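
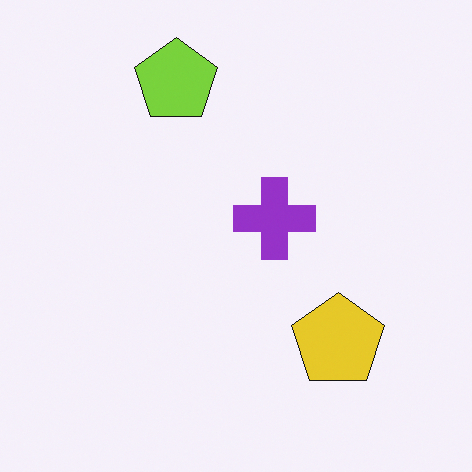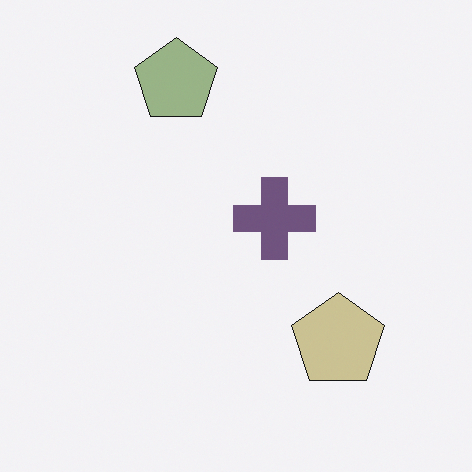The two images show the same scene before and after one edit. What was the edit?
The transformation is: made much more muted (saturation change).

All colors are more muted and greyish — a global saturation change.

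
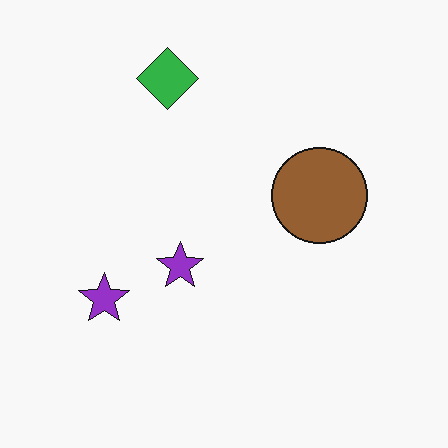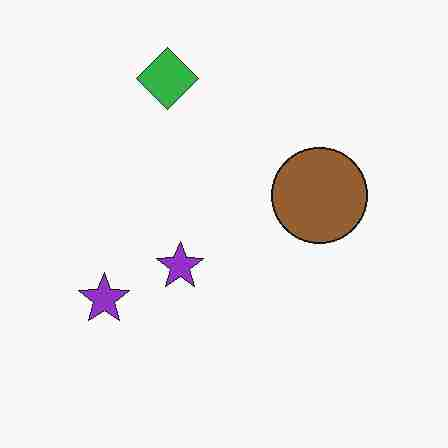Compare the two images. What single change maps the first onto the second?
Heavily JPEG-compressed with obvious blocking artifacts.

Blocky 8×8 compression artifacts appear around shape edges and the flat background shows ringing — characteristic JPEG degradation.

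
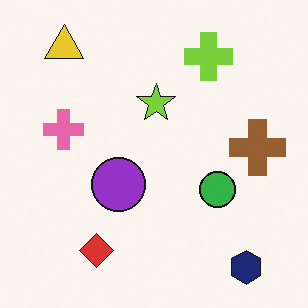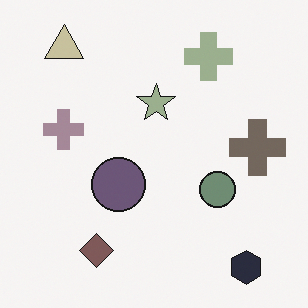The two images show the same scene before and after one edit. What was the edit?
The transformation is: made much more muted (saturation change).

All colors are more muted and greyish — a global saturation change.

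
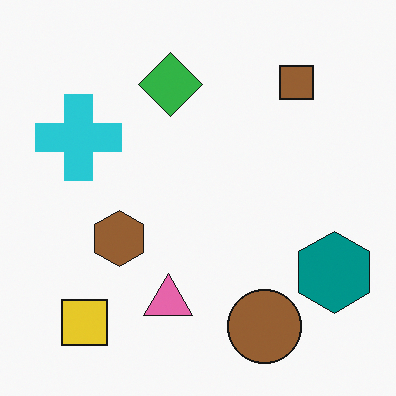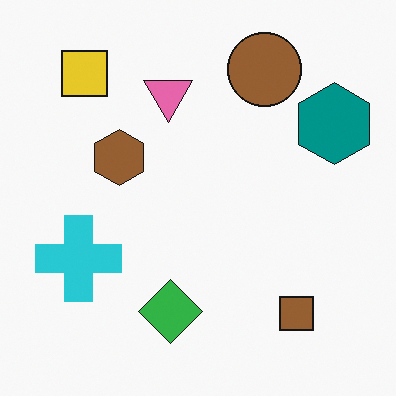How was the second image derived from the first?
The transformation is: flipped vertically (top ↔ bottom).

The brown circle is in the bottom of the first image and the top of the second — shapes on opposite sides of the horizontal midline have swapped in a mirror flip.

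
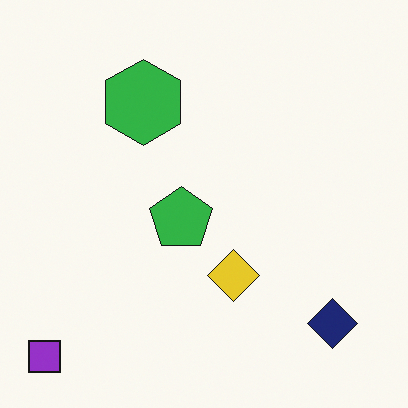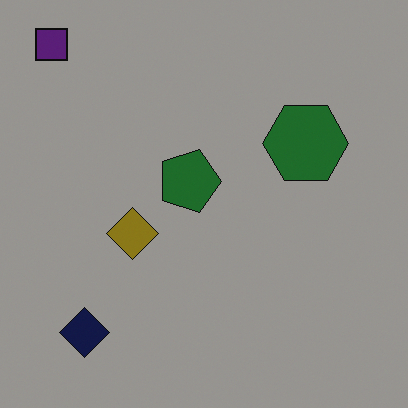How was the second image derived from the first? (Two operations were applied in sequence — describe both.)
The second image is the first substantially darkened, then rotated 90° clockwise.

Every pixel — background and shapes alike — is uniformly darkened. The purple square sits in the bottom-left of the first image and the top-left of the second — consistent with a whole-image 90° clockwise rotation.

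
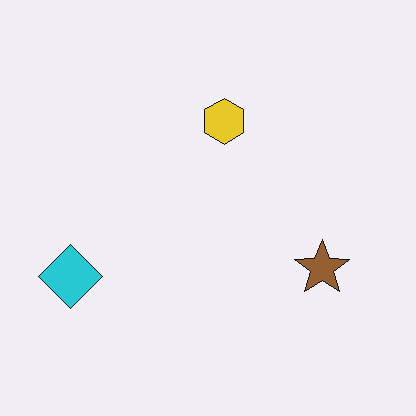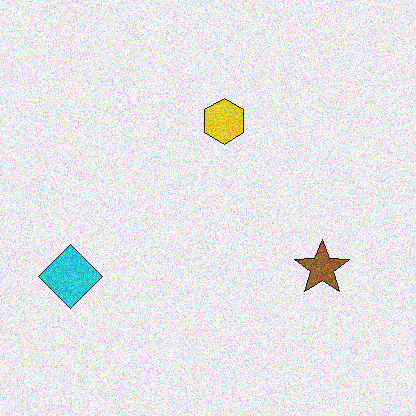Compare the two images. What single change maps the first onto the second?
Degraded with visible gaussian noise.

Random speckle covers the whole image, including the flat background.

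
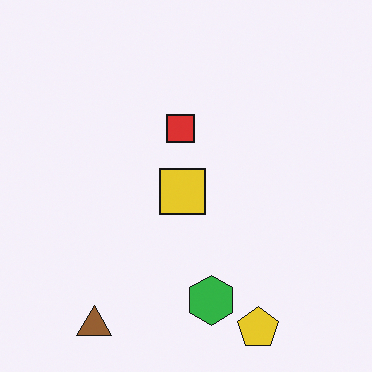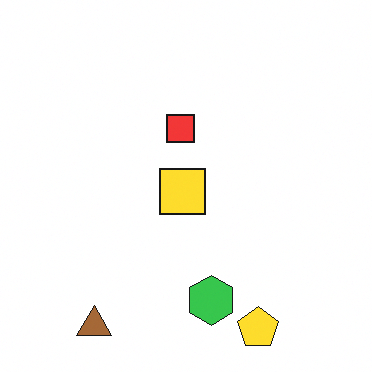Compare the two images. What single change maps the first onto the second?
The second image is the first brightened a little.

Every pixel — background and shapes alike — is uniformly brightened.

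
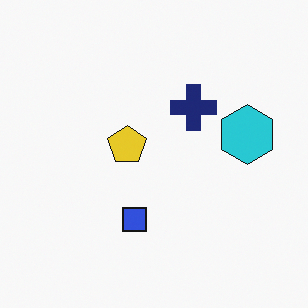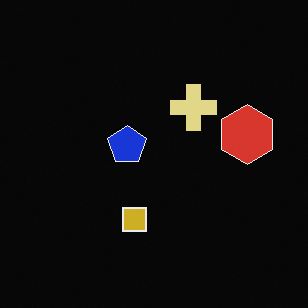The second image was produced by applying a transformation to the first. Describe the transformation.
This is the original image color-inverted (negative).

The light background has become dark and every shape's color is its complement — a photographic negative.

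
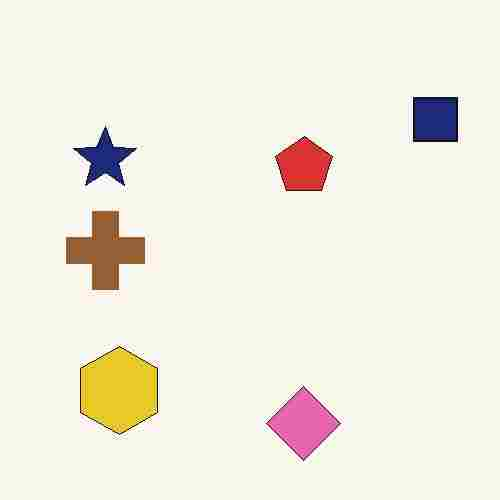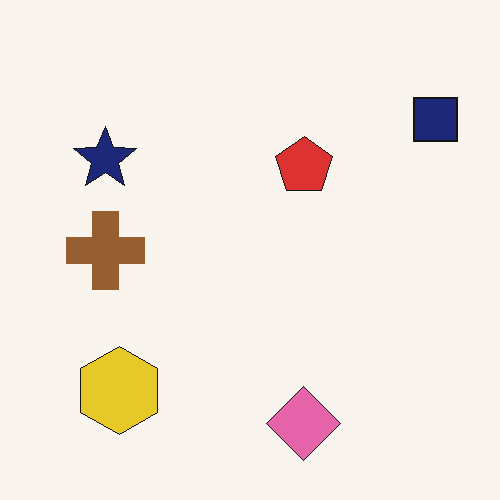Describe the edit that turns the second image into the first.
It was heavily JPEG-compressed with obvious blocking artifacts.

Blocky 8×8 compression artifacts appear around shape edges and the flat background shows ringing — characteristic JPEG degradation.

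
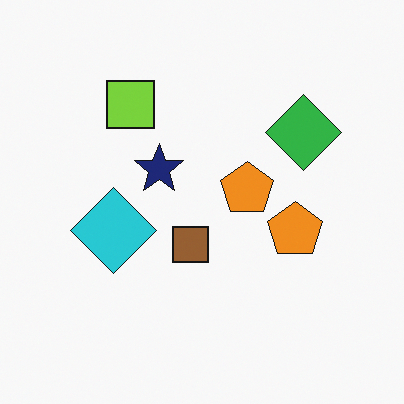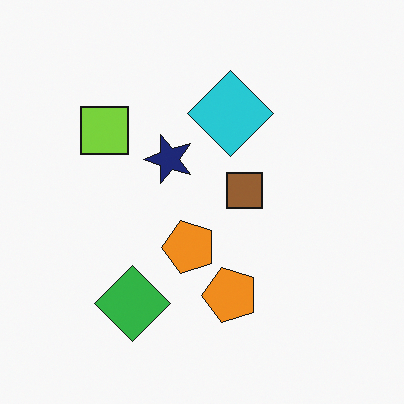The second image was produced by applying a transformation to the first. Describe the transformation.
The second image is the first transposed (reflected across the top-left ↔ bottom-right diagonal).

Shapes have swapped their row and column positions — what was in the top-right is now in the bottom-left — a diagonal reflection.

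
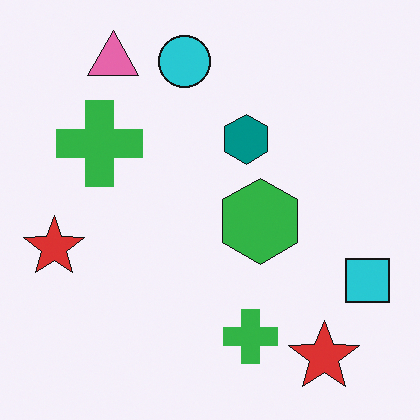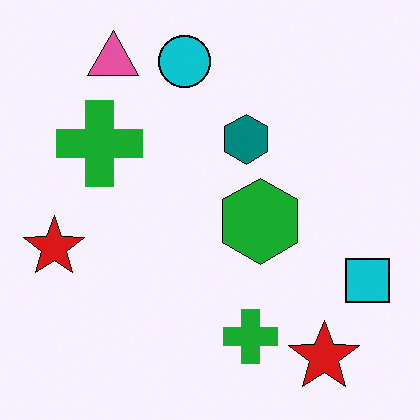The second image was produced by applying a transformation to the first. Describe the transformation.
The second image is the first given slightly increased contrast.

Tones are pushed away from mid-grey across the whole image — a global contrast change.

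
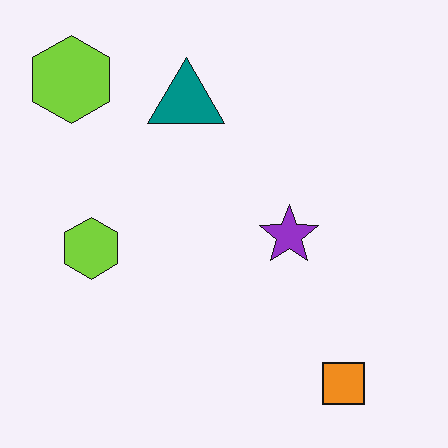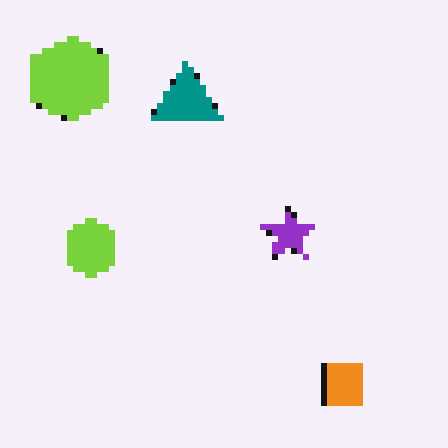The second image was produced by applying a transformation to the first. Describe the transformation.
The second image is the first moderately pixelated.

Shapes are reduced to large square blocks; fine edges and outlines are lost — a downscale-then-upscale (mosaic) effect.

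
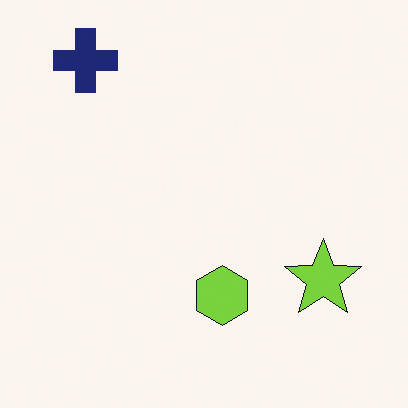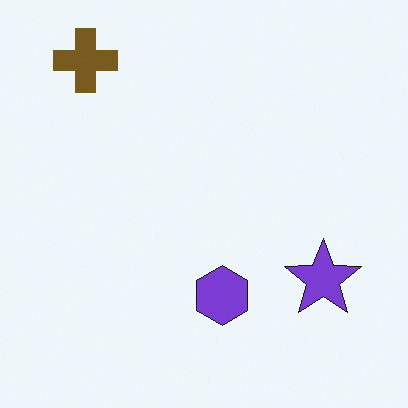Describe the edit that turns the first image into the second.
It was hue-shifted through roughly half the color wheel.

Every shape's color has rotated by the same amount around the hue wheel — a uniform hue shift.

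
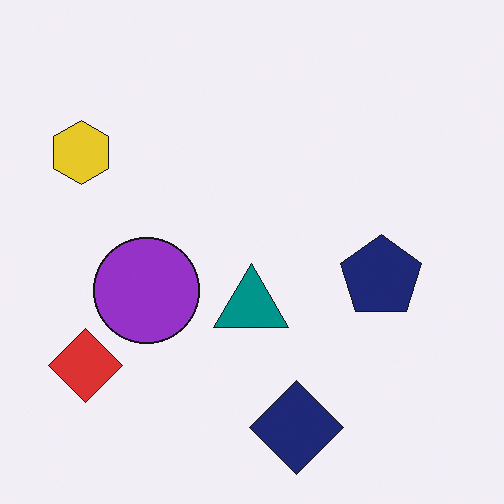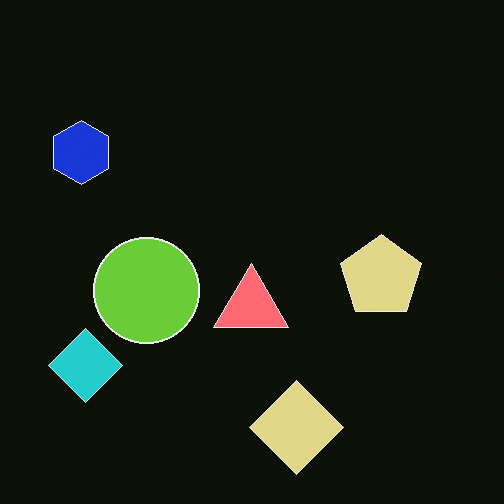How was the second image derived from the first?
This is the original image color-inverted (negative).

The light background has become dark and every shape's color is its complement — a photographic negative.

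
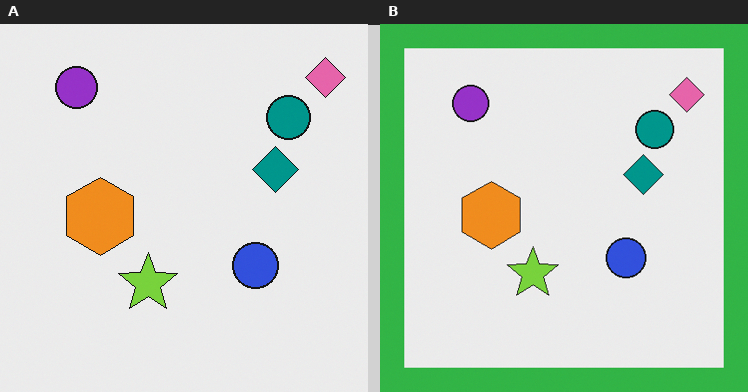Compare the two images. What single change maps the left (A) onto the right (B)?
It was framed with a green border.

A solid green frame runs around the edge of the right (B) image, with the content slightly shrunk inside it.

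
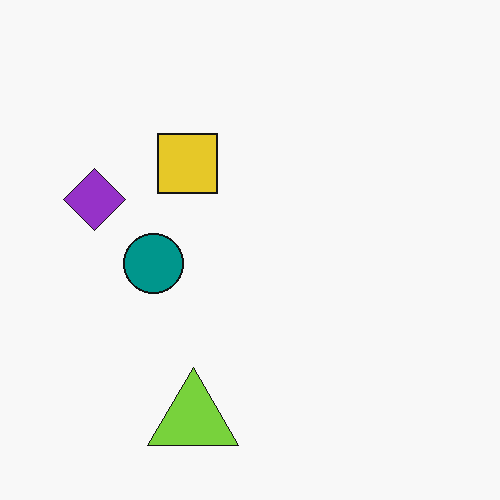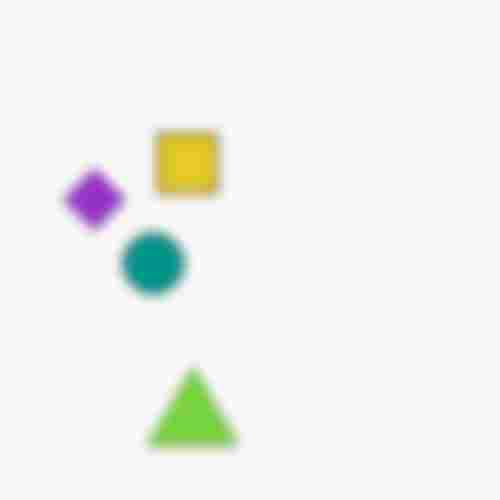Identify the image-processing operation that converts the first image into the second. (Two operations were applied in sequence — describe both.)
The transformation is: heavily blurred, then degraded with heavy JPEG compression.

Shape edges and outlines are uniformly softened across the whole image. Blocky 8×8 compression artifacts appear around shape edges and the flat background shows ringing — characteristic JPEG degradation.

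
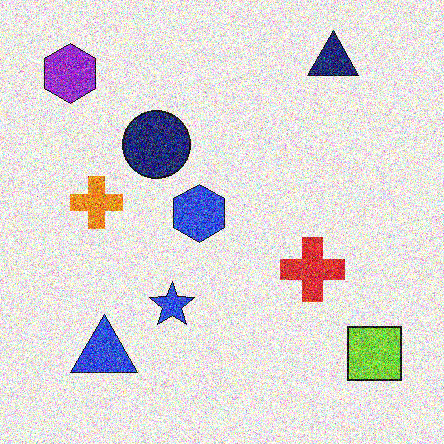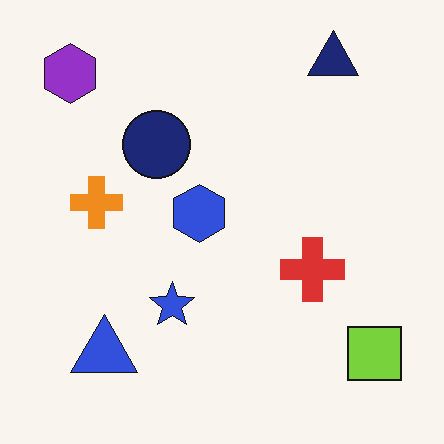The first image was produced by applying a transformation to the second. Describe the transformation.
The first image is the second degraded with a thick layer of grain.

Random speckle covers the whole image, including the flat background.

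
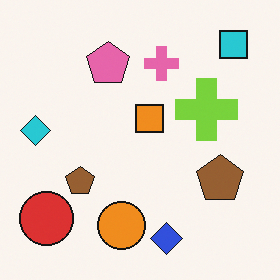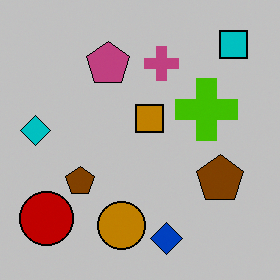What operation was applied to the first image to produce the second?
It was aggressively posterized.

Each flat color has snapped to a coarser quantized level — most visibly, the near-white background has dropped to a flat grey.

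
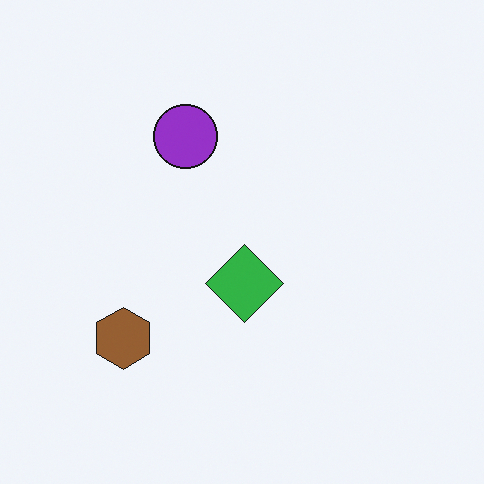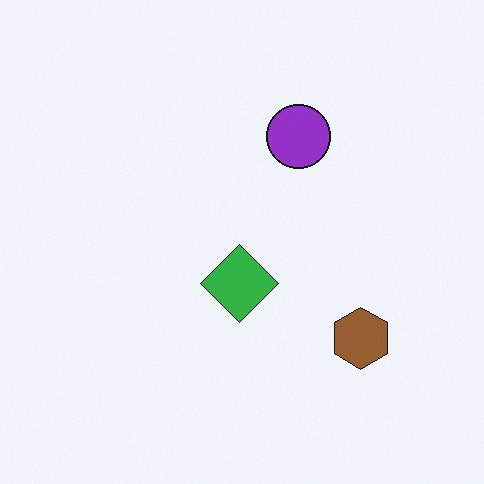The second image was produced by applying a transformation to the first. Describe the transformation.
The second image is the first flipped horizontally (left ↔ right).

The brown hexagon is in the bottom-left of the first image and the bottom-right of the second — shapes on opposite sides of the vertical midline have swapped in a mirror flip.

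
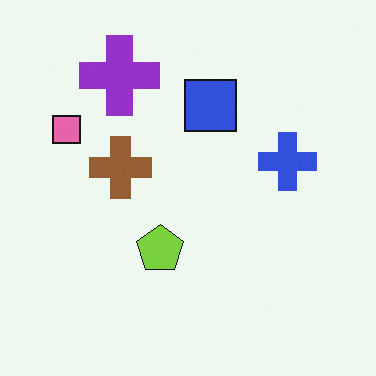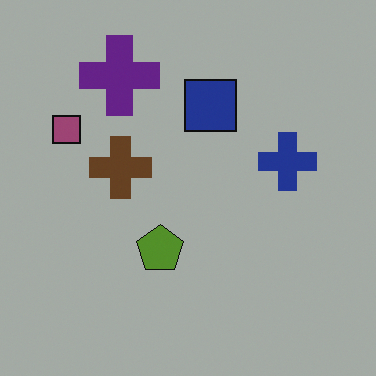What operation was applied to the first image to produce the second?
This is the original image darkened a lot.

Every pixel — background and shapes alike — is uniformly darkened.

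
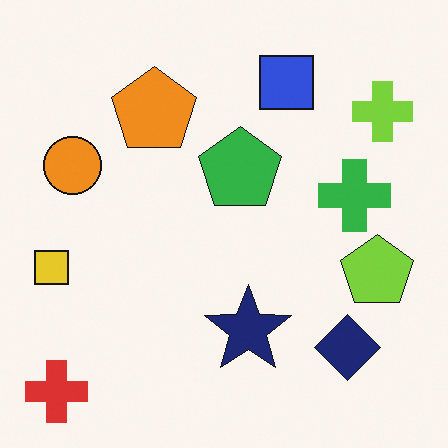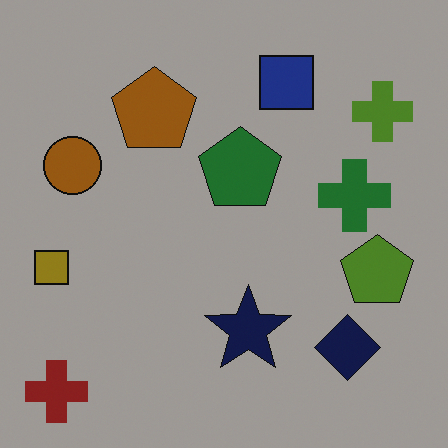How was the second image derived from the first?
This is the original image substantially darkened.

Every pixel — background and shapes alike — is uniformly darkened.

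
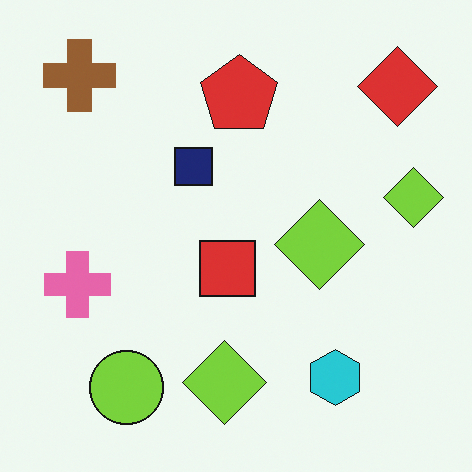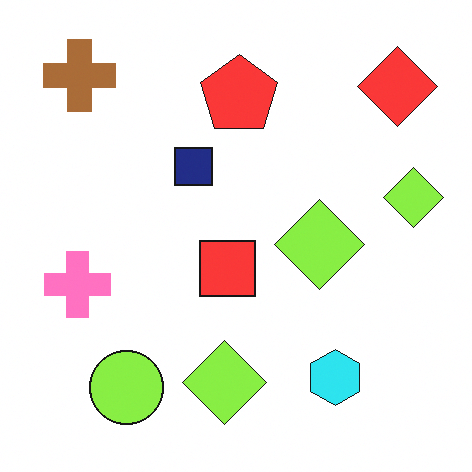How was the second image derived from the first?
The transformation is: slightly brightened.

Every pixel — background and shapes alike — is uniformly brightened.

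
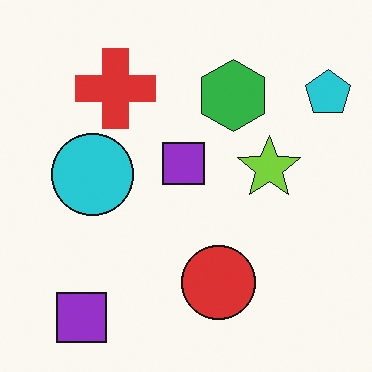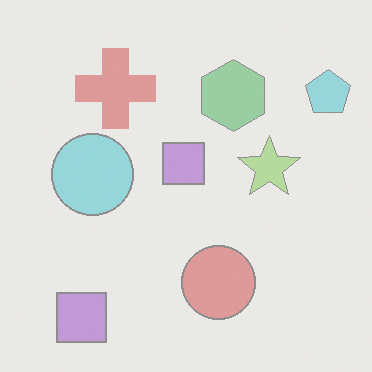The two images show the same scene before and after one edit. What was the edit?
This is the original image washed out (contrast reduced).

Tones are pushed toward mid-grey across the whole image — a global contrast change.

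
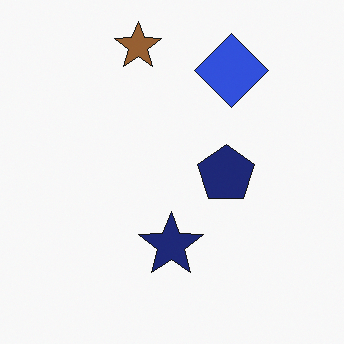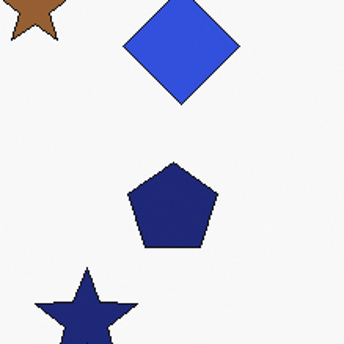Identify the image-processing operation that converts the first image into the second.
The image was cropped to a modestly smaller region and rescaled.

The visible shapes are larger and the field of view is narrower; shapes near the original edges may be partly or wholly outside the frame — a crop-and-rescale.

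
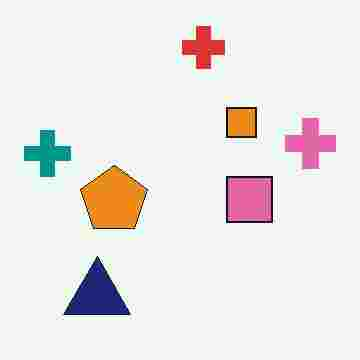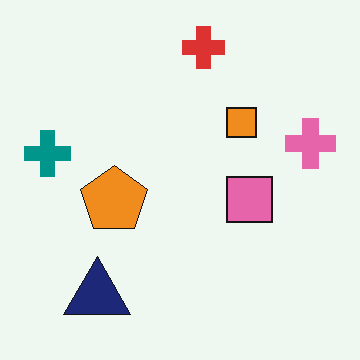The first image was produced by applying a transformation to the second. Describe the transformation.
The image was heavily JPEG-compressed with obvious blocking artifacts.

Blocky 8×8 compression artifacts appear around shape edges and the flat background shows ringing — characteristic JPEG degradation.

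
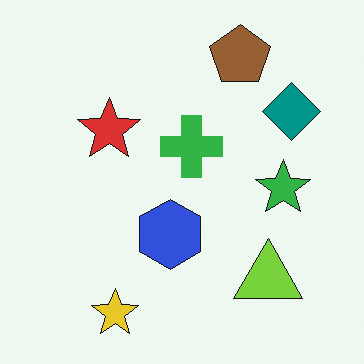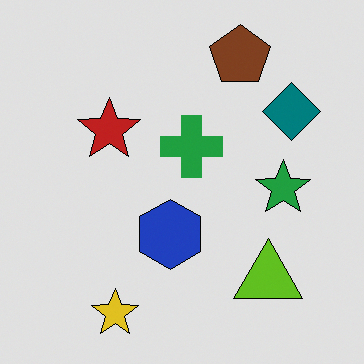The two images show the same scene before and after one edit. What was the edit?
The second image is the first moderately posterized.

Each flat color has snapped to a coarser quantized level — most visibly, the near-white background has dropped to a flat grey.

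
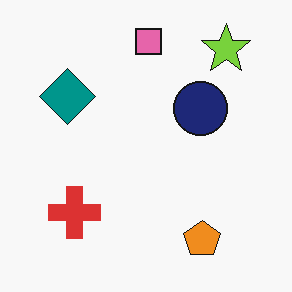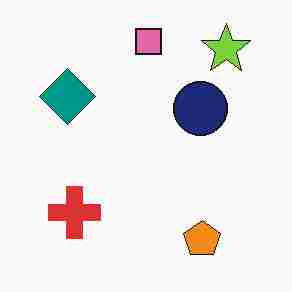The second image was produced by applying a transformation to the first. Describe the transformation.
The image was degraded with heavy JPEG compression.

Blocky 8×8 compression artifacts appear around shape edges and the flat background shows ringing — characteristic JPEG degradation.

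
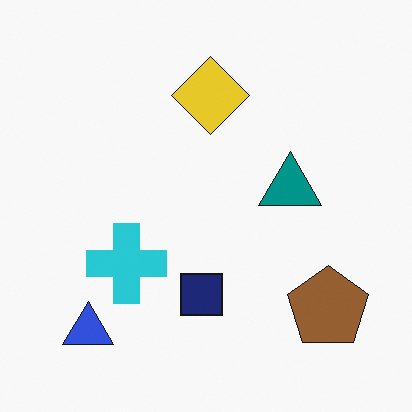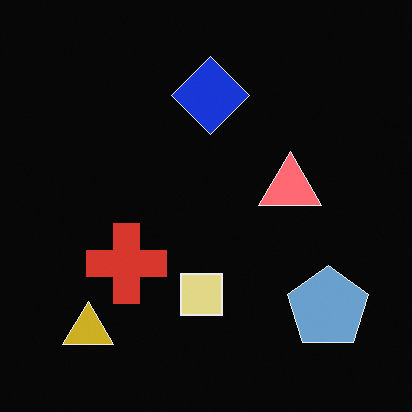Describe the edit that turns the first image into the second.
This is the original image color-inverted (negative).

The light background has become dark and every shape's color is its complement — a photographic negative.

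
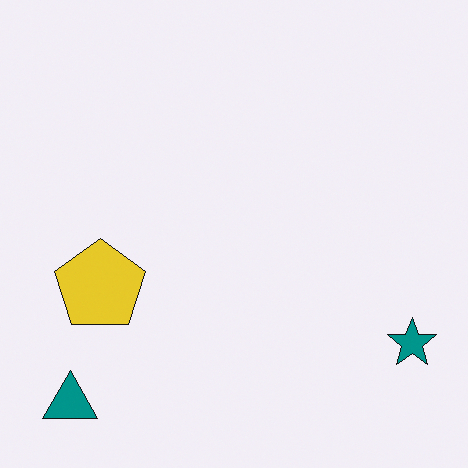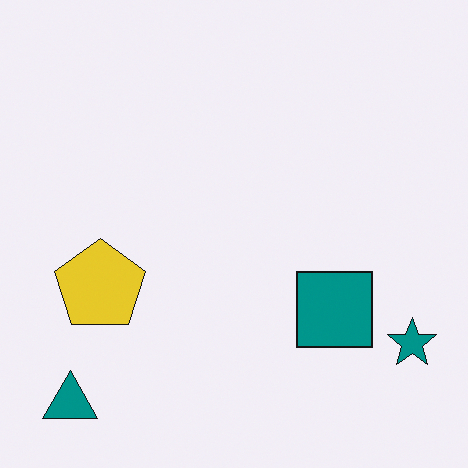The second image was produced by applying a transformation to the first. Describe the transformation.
The second image is the first overlaid with an additional teal square.

A teal square appears in the second image that is absent from the first.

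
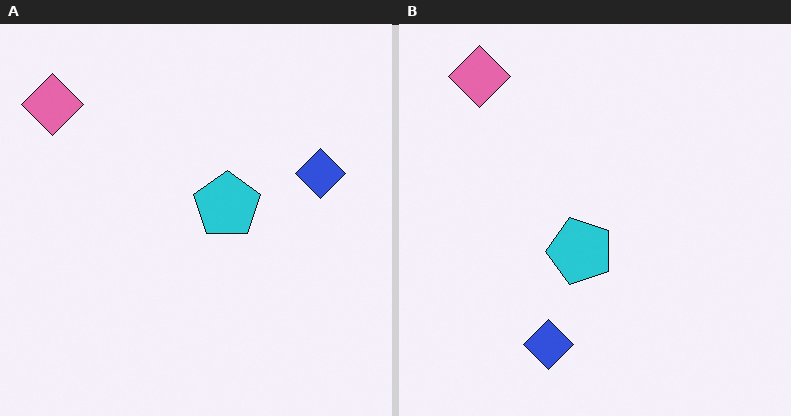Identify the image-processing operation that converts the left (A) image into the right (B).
Transposed (reflected across the top-left ↔ bottom-right diagonal).

Shapes have swapped their row and column positions — what was in the top-right is now in the bottom-left — a diagonal reflection.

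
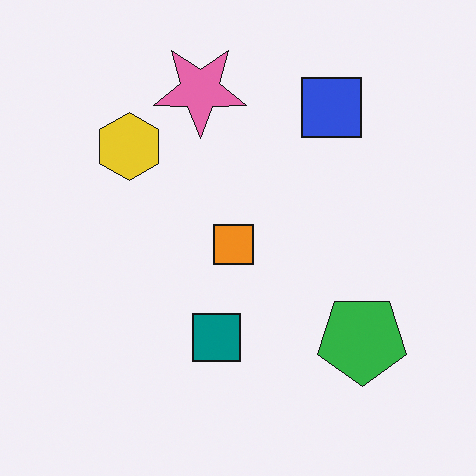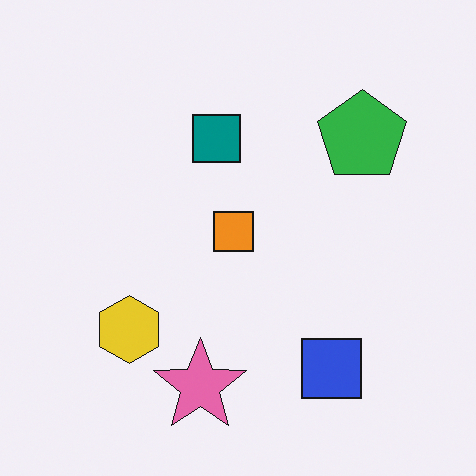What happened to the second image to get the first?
The first image is the second flipped vertically (top ↔ bottom).

The pink star is in the bottom of the second image and the top of the first — shapes on opposite sides of the horizontal midline have swapped in a mirror flip.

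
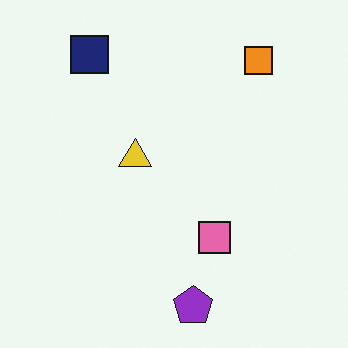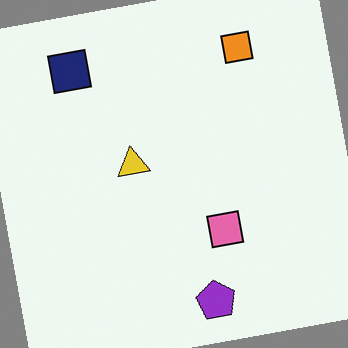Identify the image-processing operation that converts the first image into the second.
The image was rotated counter-clockwise by a small amount.

Every shape is tilted by the same angle and the image corners show triangular fill wedges — a whole-image rotation by a non-right angle.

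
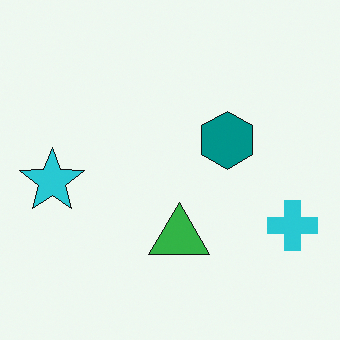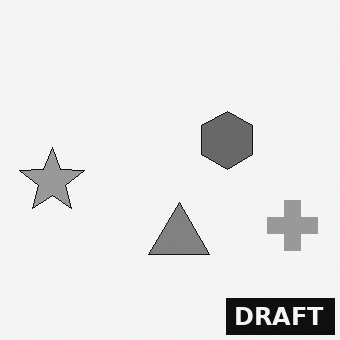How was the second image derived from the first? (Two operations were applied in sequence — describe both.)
The transformation is: converted to grayscale, then watermarked with the text "DRAFT" in the lower-right corner.

All color is removed — every shape is now a shade of grey. A dark label reading "DRAFT" appears in the lower-right corner.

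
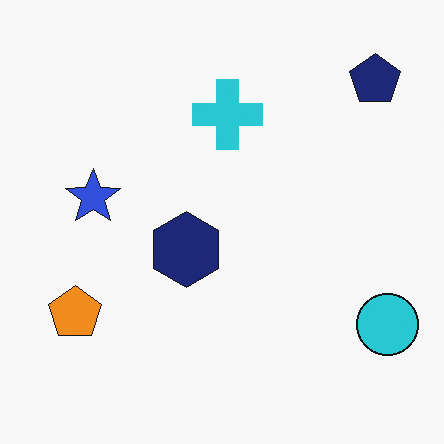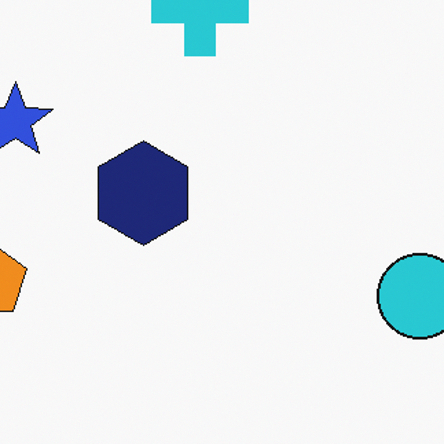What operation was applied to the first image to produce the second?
Cropped to a modestly smaller region and rescaled.

The visible shapes are larger and the field of view is narrower; shapes near the original edges may be partly or wholly outside the frame — a crop-and-rescale.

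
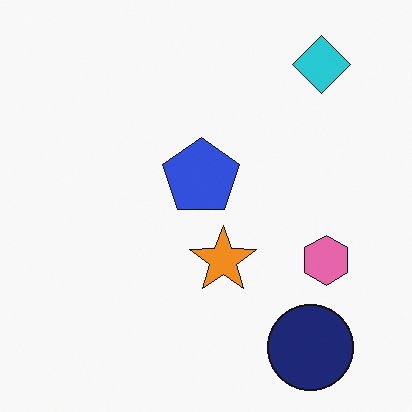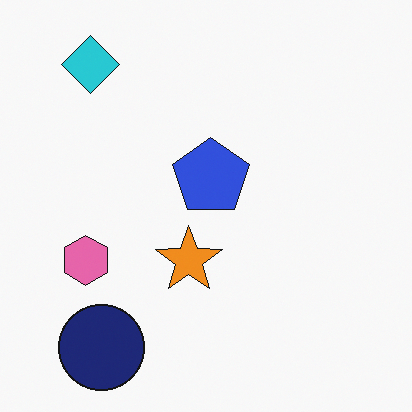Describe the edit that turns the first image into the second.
The image was flipped horizontally (left ↔ right).

The pink hexagon is in the right of the first image and the left of the second — shapes on opposite sides of the vertical midline have swapped in a mirror flip.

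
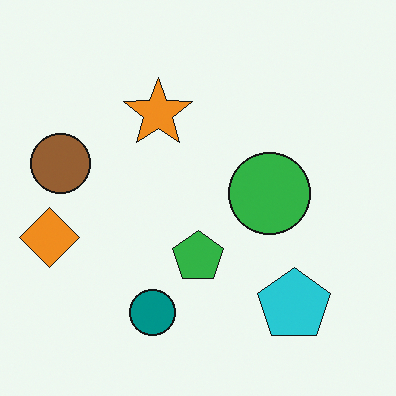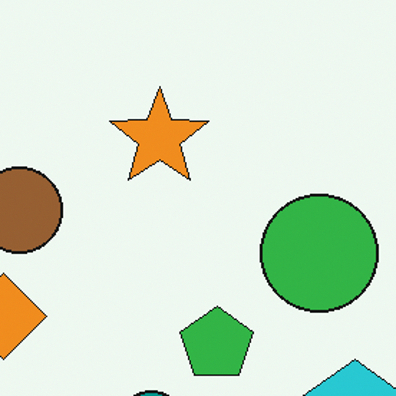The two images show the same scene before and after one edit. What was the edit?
This is the original image cropped slightly and scaled back up.

The visible shapes are larger and the field of view is narrower; shapes near the original edges may be partly or wholly outside the frame — a crop-and-rescale.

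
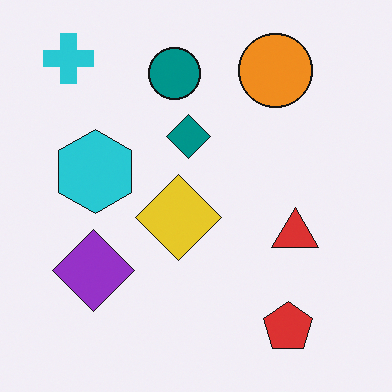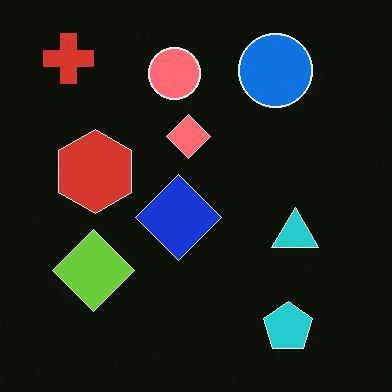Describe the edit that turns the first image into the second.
This is the original image color-inverted (negative).

The light background has become dark and every shape's color is its complement — a photographic negative.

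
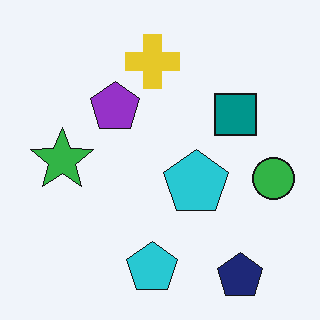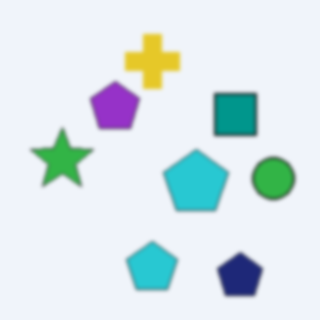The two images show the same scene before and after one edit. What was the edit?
The image was slightly softened.

Shape edges and outlines are uniformly softened across the whole image.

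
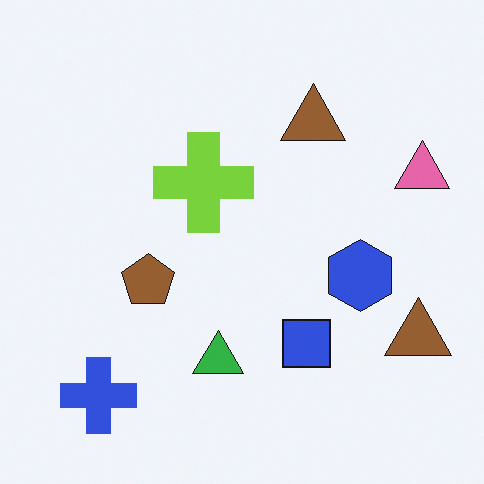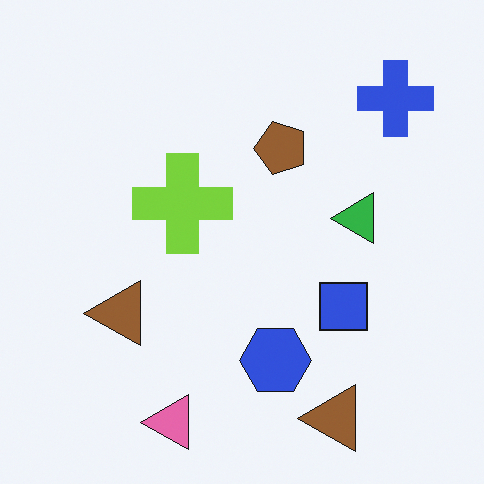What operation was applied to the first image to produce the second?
The image was transposed (reflected across the top-left ↔ bottom-right diagonal).

Shapes have swapped their row and column positions — what was in the top-right is now in the bottom-left — a diagonal reflection.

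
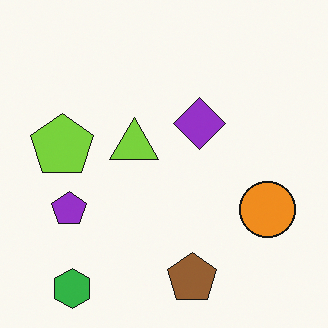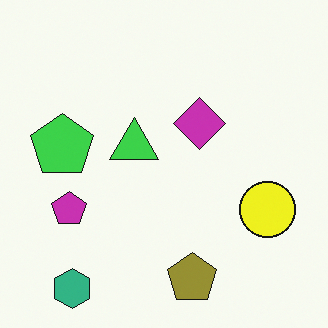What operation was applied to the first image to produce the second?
The image was hue-shifted slightly.

Every shape's color has rotated by the same amount around the hue wheel — a uniform hue shift.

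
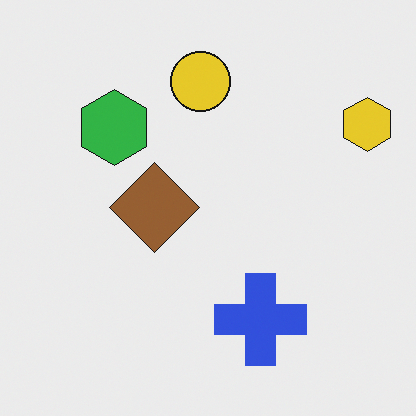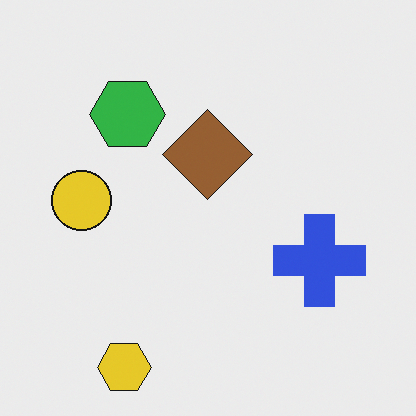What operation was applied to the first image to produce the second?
Transposed (reflected across the top-left ↔ bottom-right diagonal).

Shapes have swapped their row and column positions — what was in the top-right is now in the bottom-left — a diagonal reflection.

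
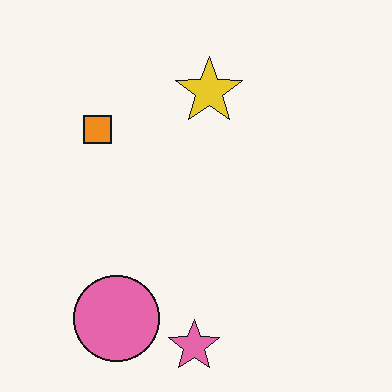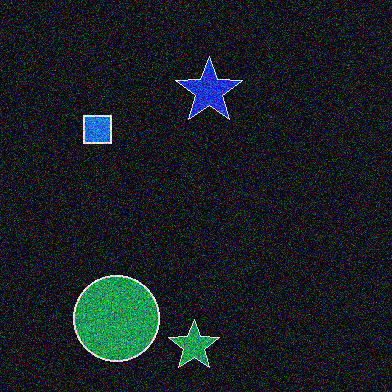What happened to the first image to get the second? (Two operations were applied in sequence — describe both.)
This is the original image degraded with a thick layer of grain, then color-inverted (negative).

Random speckle covers the whole image, including the flat background. The light background has become dark and every shape's color is its complement — a photographic negative.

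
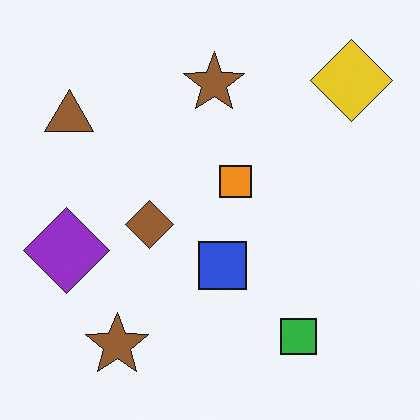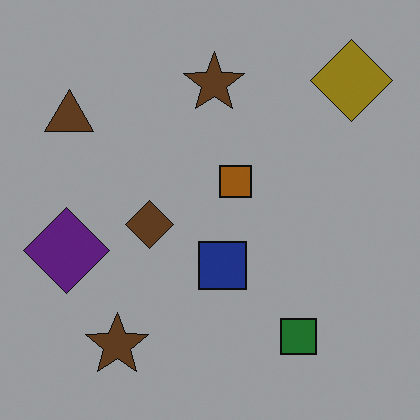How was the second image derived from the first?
The transformation is: substantially darkened.

Every pixel — background and shapes alike — is uniformly darkened.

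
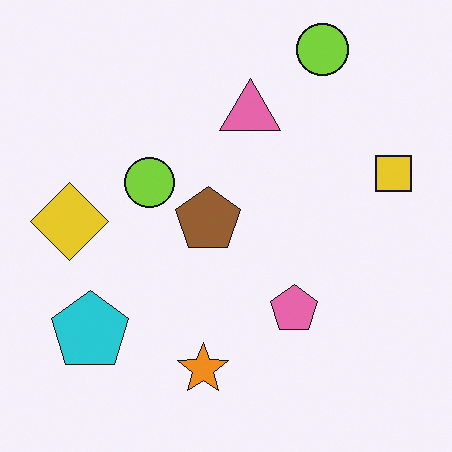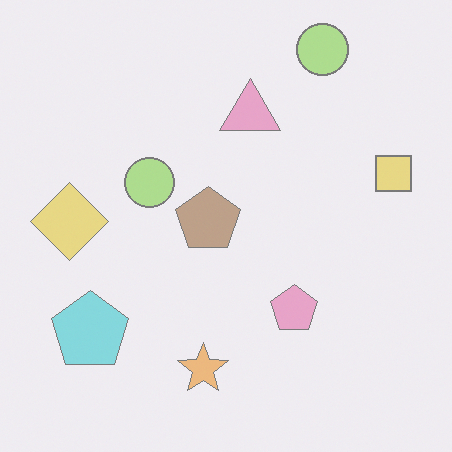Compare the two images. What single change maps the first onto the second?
It was washed out (contrast reduced).

Tones are pushed toward mid-grey across the whole image — a global contrast change.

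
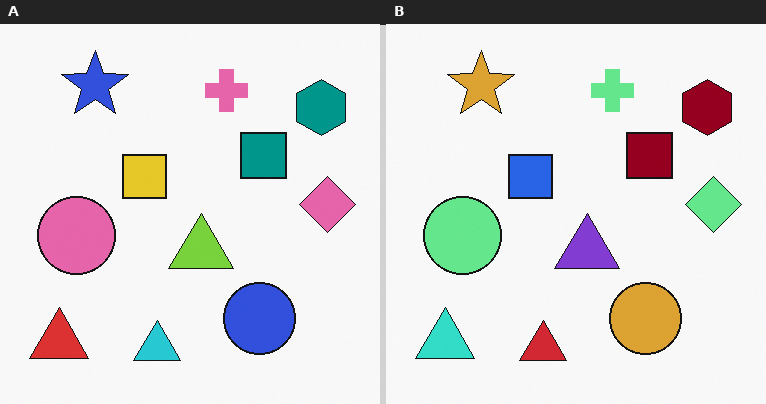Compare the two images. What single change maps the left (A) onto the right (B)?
This is the original image hue-shifted through roughly half the color wheel.

Every shape's color has rotated by the same amount around the hue wheel — a uniform hue shift.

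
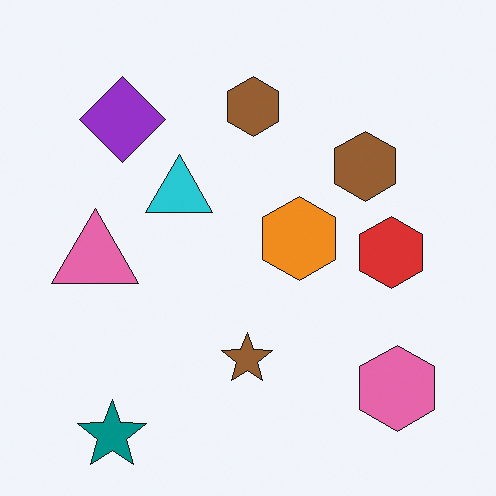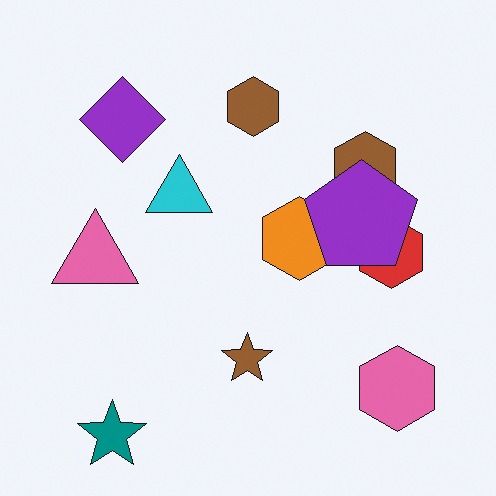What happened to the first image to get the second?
This is the original image overlaid with an additional purple pentagon.

A purple pentagon appears in the second image that is absent from the first.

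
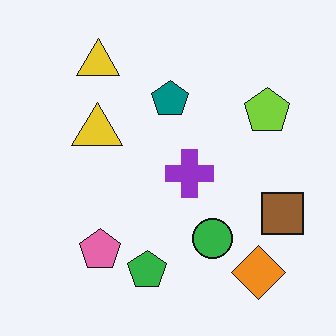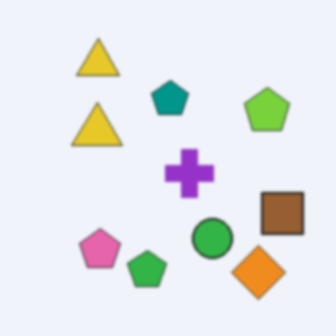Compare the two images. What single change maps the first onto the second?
This is the original image given a subtle gaussian blur.

Shape edges and outlines are uniformly softened across the whole image.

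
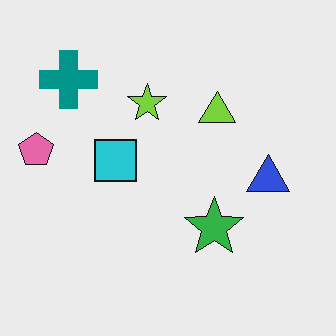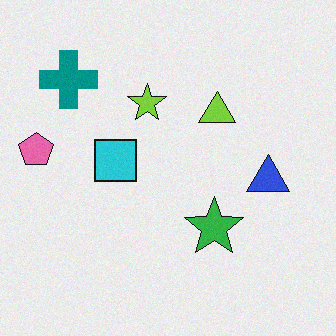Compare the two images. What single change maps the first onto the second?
The image was degraded with subtle gaussian noise.

Random speckle covers the whole image, including the flat background.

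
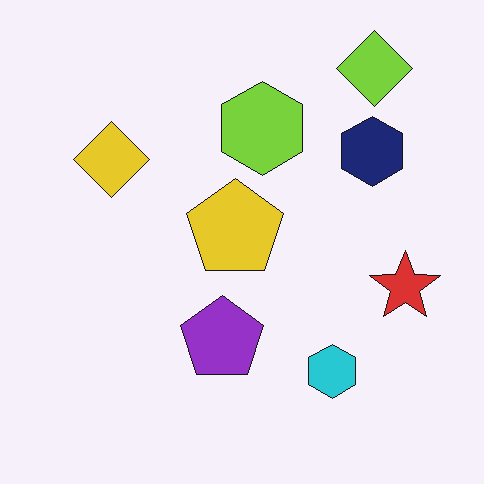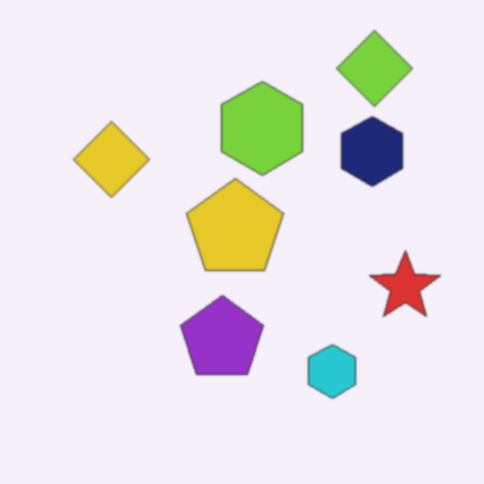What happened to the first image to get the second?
Slightly softened.

Shape edges and outlines are uniformly softened across the whole image.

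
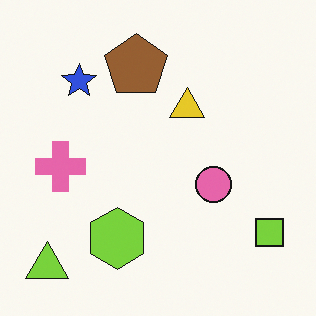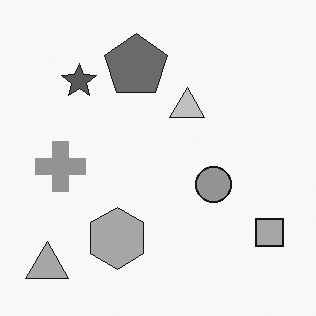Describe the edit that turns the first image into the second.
Converted to grayscale.

All color is removed — every shape is now a shade of grey.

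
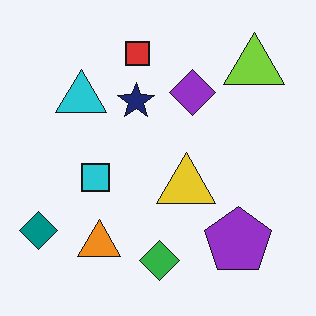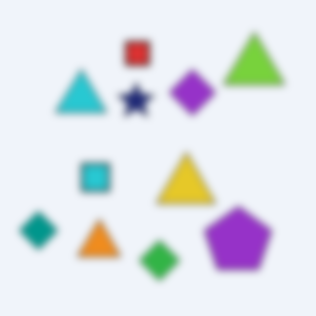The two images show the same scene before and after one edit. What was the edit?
The transformation is: moderately blurred.

Shape edges and outlines are uniformly softened across the whole image.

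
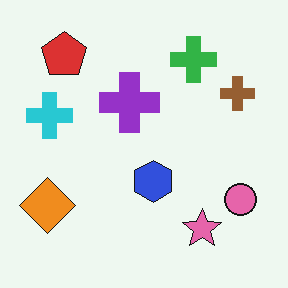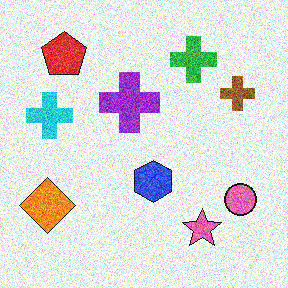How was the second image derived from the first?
The image was degraded with strong gaussian noise.

Random speckle covers the whole image, including the flat background.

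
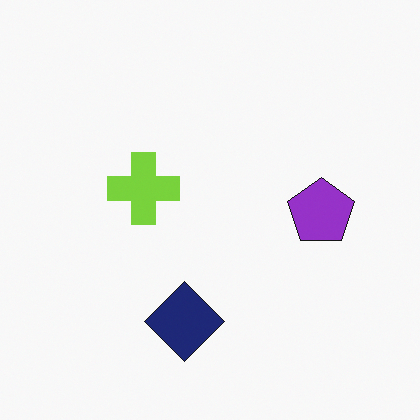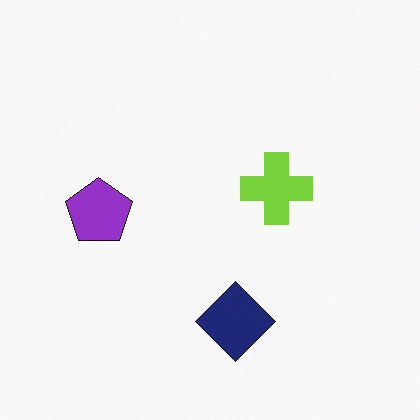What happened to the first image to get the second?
The transformation is: flipped horizontally (left ↔ right).

The purple pentagon is in the right of the first image and the left of the second — shapes on opposite sides of the vertical midline have swapped in a mirror flip.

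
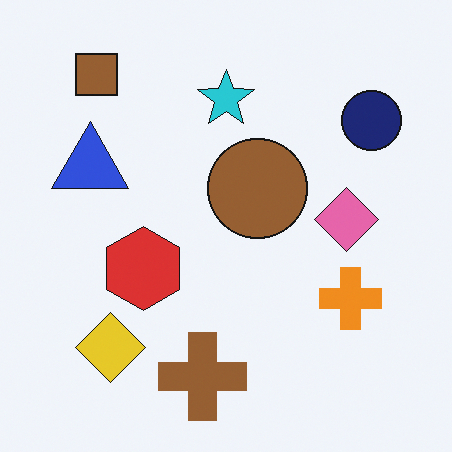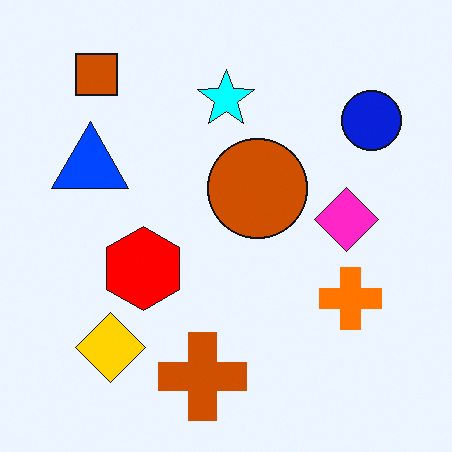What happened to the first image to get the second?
The transformation is: made much more vivid (saturation change).

All colors are more vivid — a global saturation change.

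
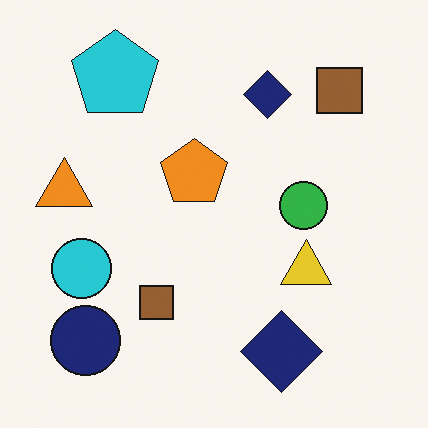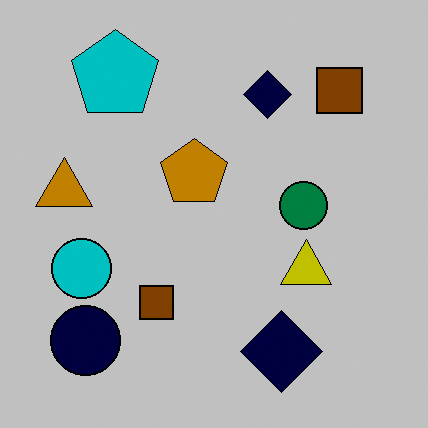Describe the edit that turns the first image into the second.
The second image is the first heavily posterized to just a handful of flat colors.

Each flat color has snapped to a coarser quantized level — most visibly, the near-white background has dropped to a flat grey.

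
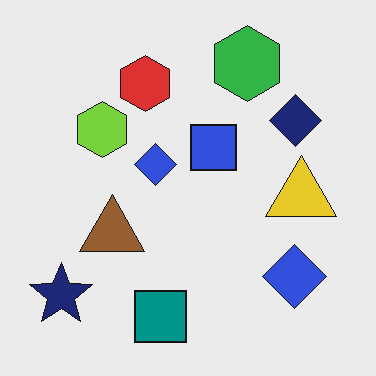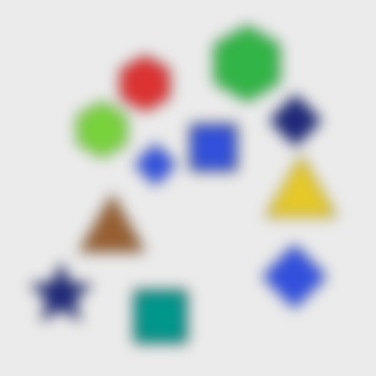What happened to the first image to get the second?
It was heavily blurred.

Shape edges and outlines are uniformly softened across the whole image.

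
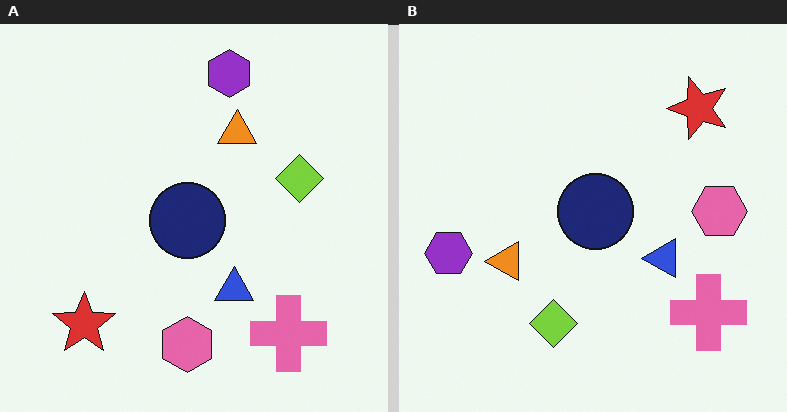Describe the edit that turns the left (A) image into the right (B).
The transformation is: transposed (reflected across the top-left ↔ bottom-right diagonal).

Shapes have swapped their row and column positions — what was in the top-right is now in the bottom-left — a diagonal reflection.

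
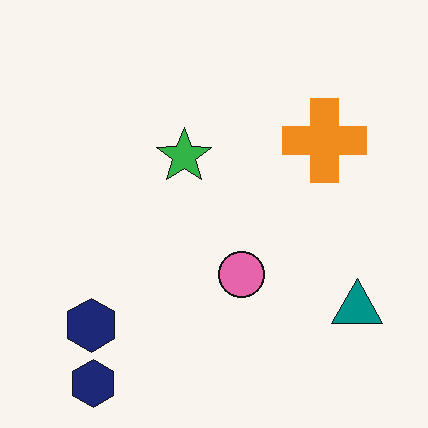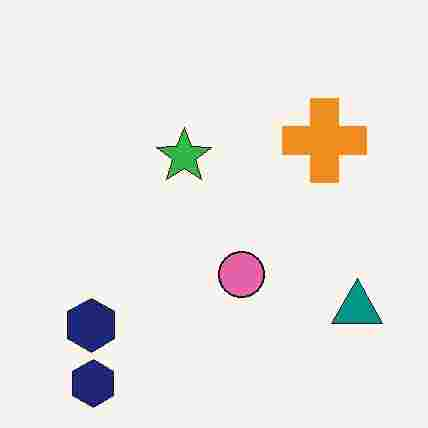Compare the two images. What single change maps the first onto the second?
The second image is the first degraded with heavy JPEG compression.

Blocky 8×8 compression artifacts appear around shape edges and the flat background shows ringing — characteristic JPEG degradation.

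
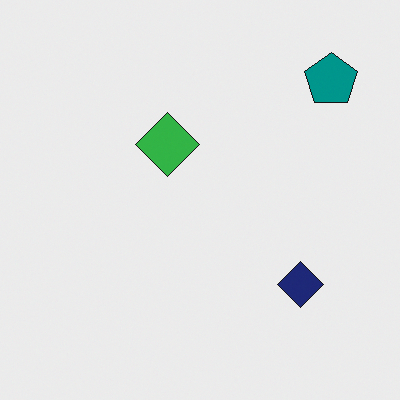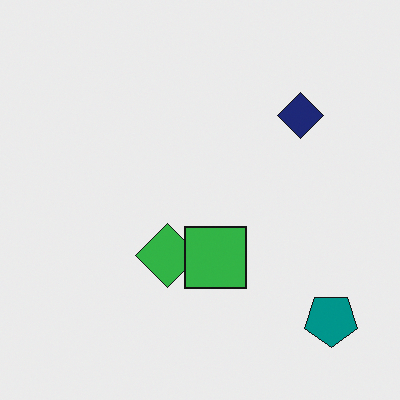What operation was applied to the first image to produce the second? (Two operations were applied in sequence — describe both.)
This is the original image flipped vertically (top ↔ bottom), then overlaid with an additional green square.

The teal pentagon is in the top-right of the first image and the bottom-right of the second — shapes on opposite sides of the horizontal midline have swapped in a mirror flip. A green square appears in the second image that is absent from the first.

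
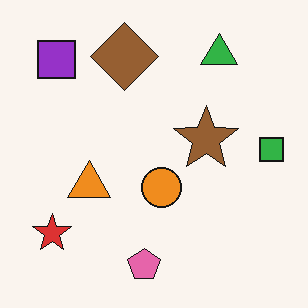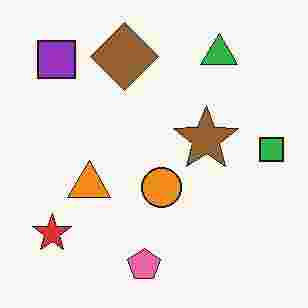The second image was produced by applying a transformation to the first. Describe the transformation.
The second image is the first degraded with heavy JPEG compression.

Blocky 8×8 compression artifacts appear around shape edges and the flat background shows ringing — characteristic JPEG degradation.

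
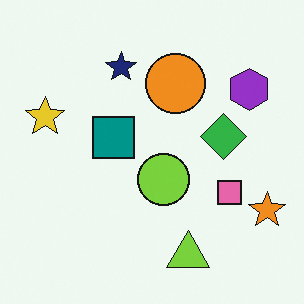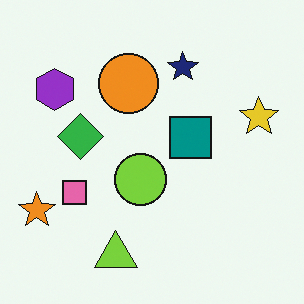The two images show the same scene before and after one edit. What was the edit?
Flipped horizontally (left ↔ right).

The orange star is in the bottom-right of the first image and the bottom-left of the second — shapes on opposite sides of the vertical midline have swapped in a mirror flip.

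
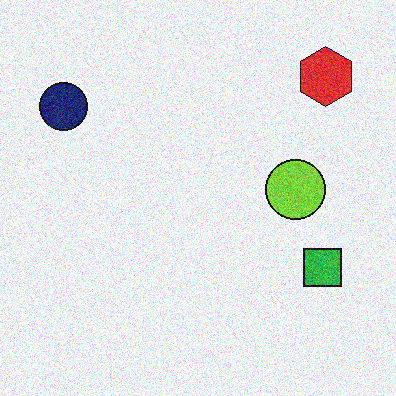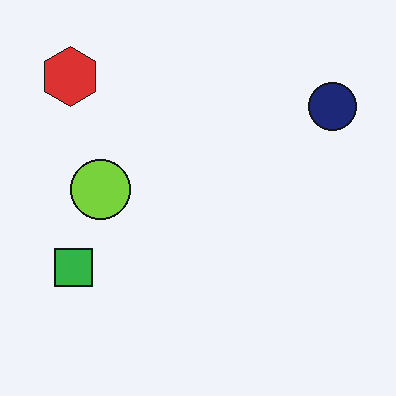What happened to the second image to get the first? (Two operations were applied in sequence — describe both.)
This is the original image flipped horizontally (left ↔ right), then degraded with moderate additive noise.

The navy circle is in the top-right of the second image and the top-left of the first — shapes on opposite sides of the vertical midline have swapped in a mirror flip. Random speckle covers the whole image, including the flat background.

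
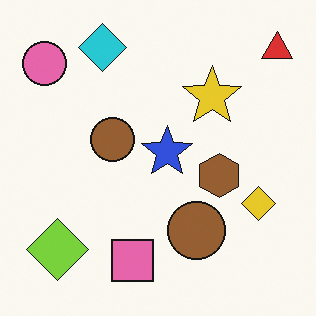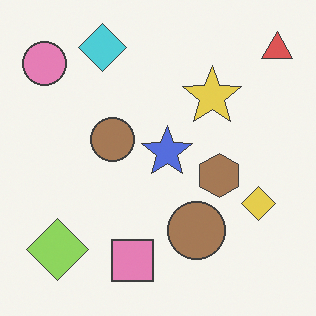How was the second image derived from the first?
This is the original image given slightly reduced contrast.

Tones are pushed toward mid-grey across the whole image — a global contrast change.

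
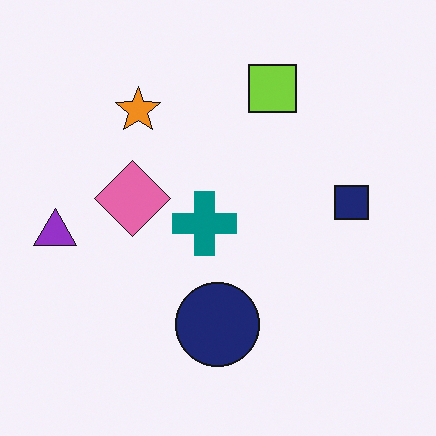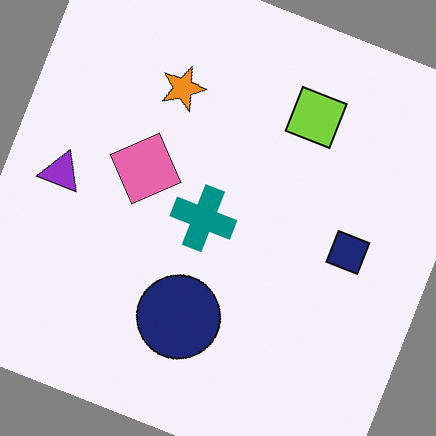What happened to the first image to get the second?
The image was rotated clockwise by a moderate amount.

Every shape is tilted by the same angle and the image corners show triangular fill wedges — a whole-image rotation by a non-right angle.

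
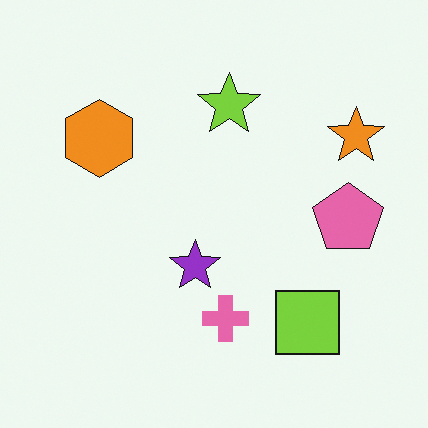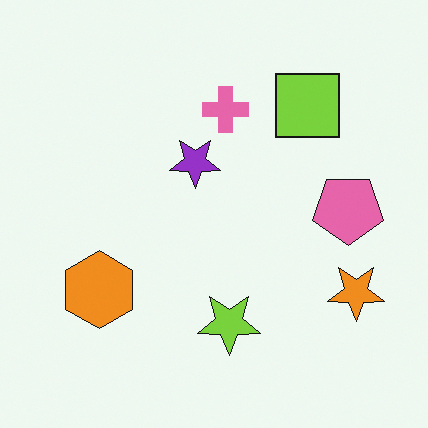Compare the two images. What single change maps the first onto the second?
The second image is the first flipped vertically (top ↔ bottom).

The lime star is in the top of the first image and the bottom of the second — shapes on opposite sides of the horizontal midline have swapped in a mirror flip.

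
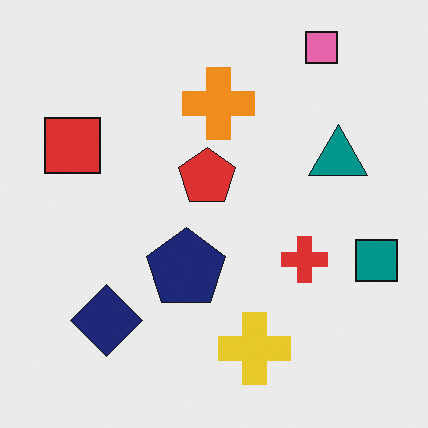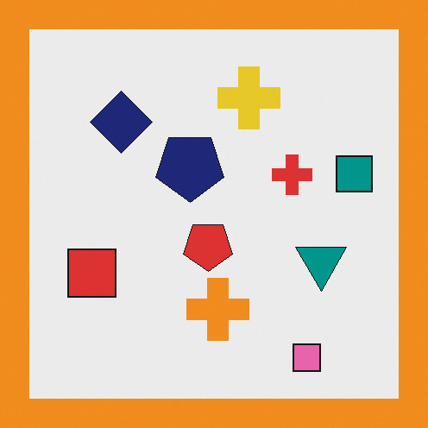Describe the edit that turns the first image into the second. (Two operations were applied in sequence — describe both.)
The second image is the first flipped vertically (top ↔ bottom), then framed with a orange border.

The pink square is in the top-right of the first image and the bottom-right of the second — shapes on opposite sides of the horizontal midline have swapped in a mirror flip. A solid orange frame runs around the edge of the second image, with the content slightly shrunk inside it.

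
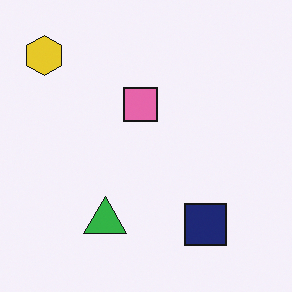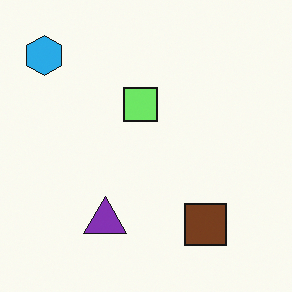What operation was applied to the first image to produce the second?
The second image is the first hue-shifted through roughly a third of the color wheel.

Every shape's color has rotated by the same amount around the hue wheel — a uniform hue shift.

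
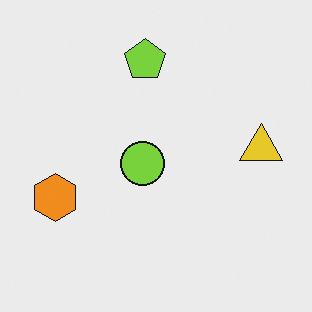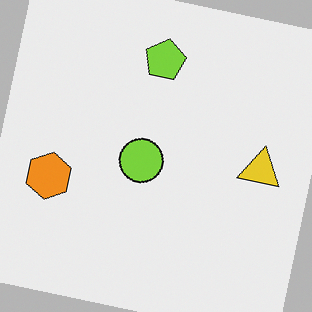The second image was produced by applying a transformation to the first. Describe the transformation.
This is the original image rotated clockwise by a slight angle.

Every shape is tilted by the same angle and the image corners show triangular fill wedges — a whole-image rotation by a non-right angle.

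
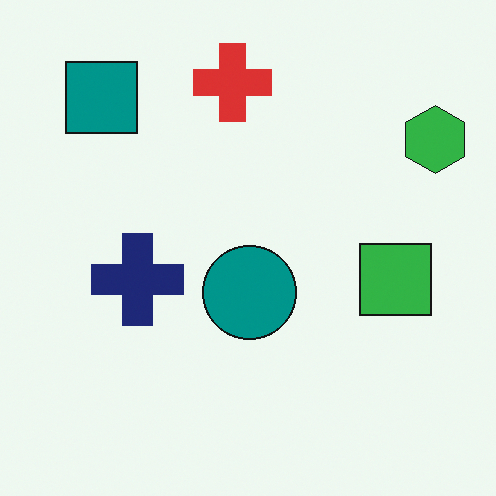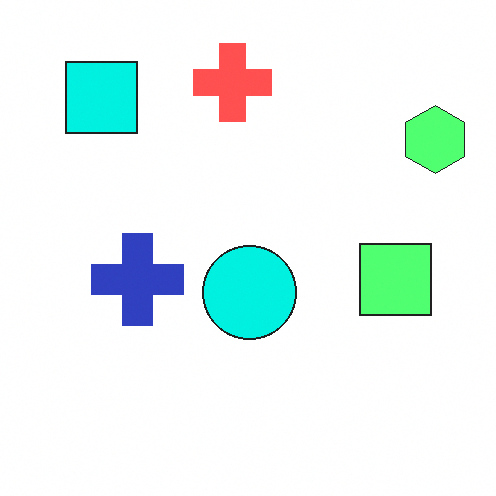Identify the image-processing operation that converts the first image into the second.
It was noticeably brightened.

Every pixel — background and shapes alike — is uniformly brightened.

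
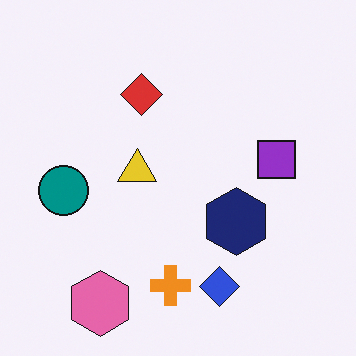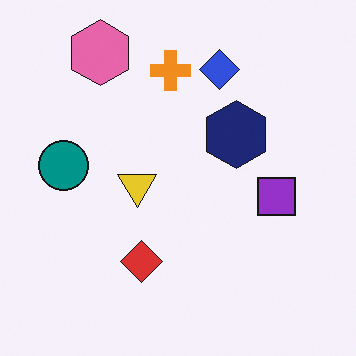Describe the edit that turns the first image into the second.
Flipped vertically (top ↔ bottom).

The pink hexagon is in the bottom-left of the first image and the top-left of the second — shapes on opposite sides of the horizontal midline have swapped in a mirror flip.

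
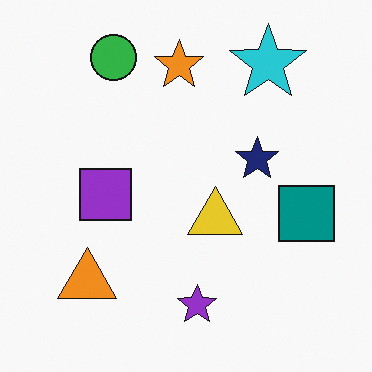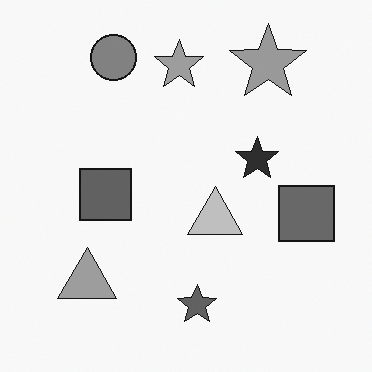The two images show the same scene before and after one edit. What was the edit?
Converted to grayscale.

All color is removed — every shape is now a shade of grey.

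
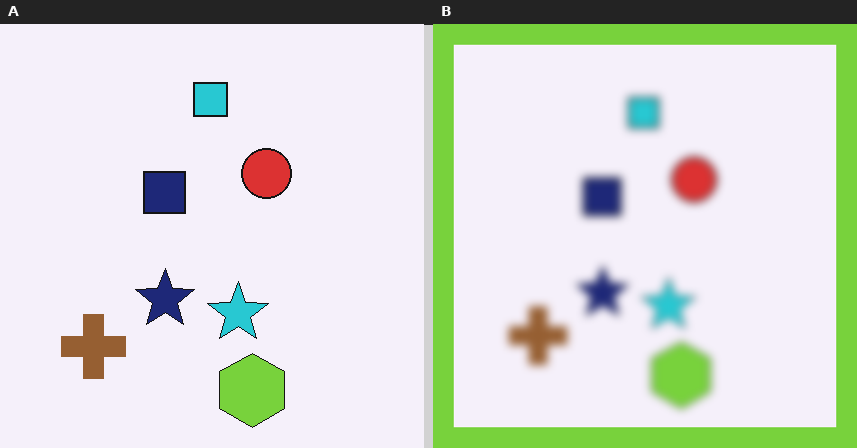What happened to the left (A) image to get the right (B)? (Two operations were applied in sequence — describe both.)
Heavily blurred, then framed with a lime border.

Shape edges and outlines are uniformly softened across the whole image. A solid lime frame runs around the edge of the right (B) image, with the content slightly shrunk inside it.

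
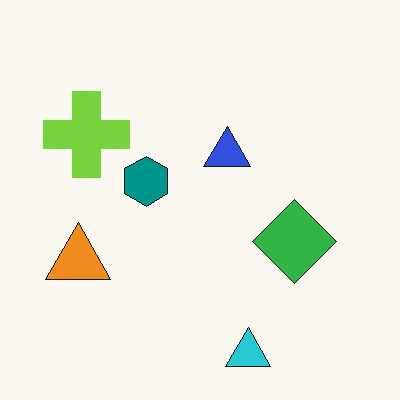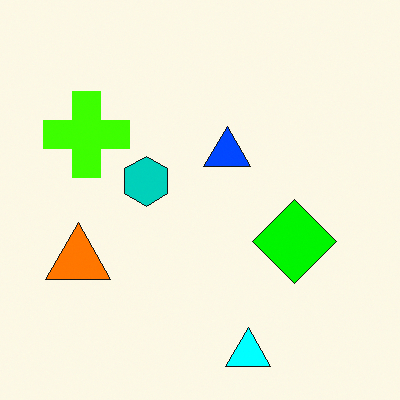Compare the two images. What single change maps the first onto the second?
Heavily oversaturated.

All colors are more vivid — a global saturation change.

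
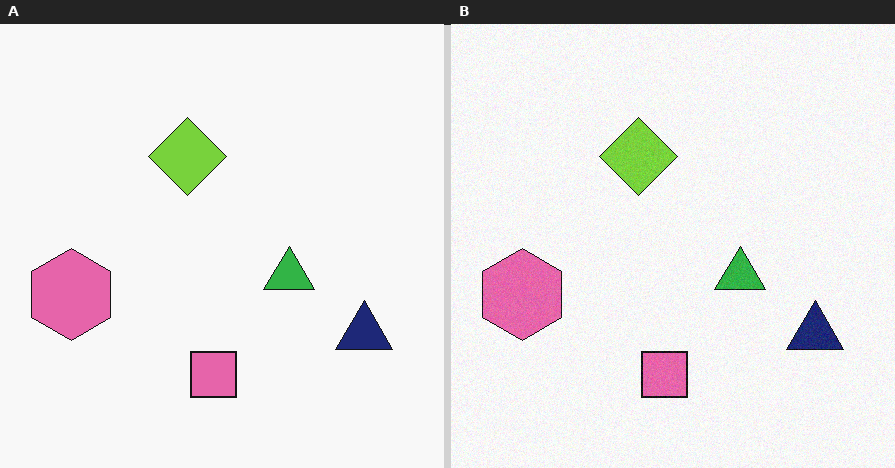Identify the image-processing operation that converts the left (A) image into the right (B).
It was degraded with a light layer of grain.

Random speckle covers the whole image, including the flat background.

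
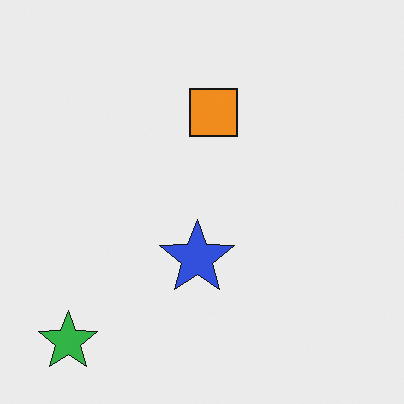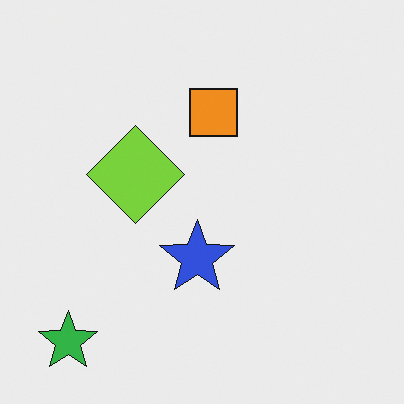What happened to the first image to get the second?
The transformation is: overlaid with an additional lime diamond.

A lime diamond appears in the second image that is absent from the first.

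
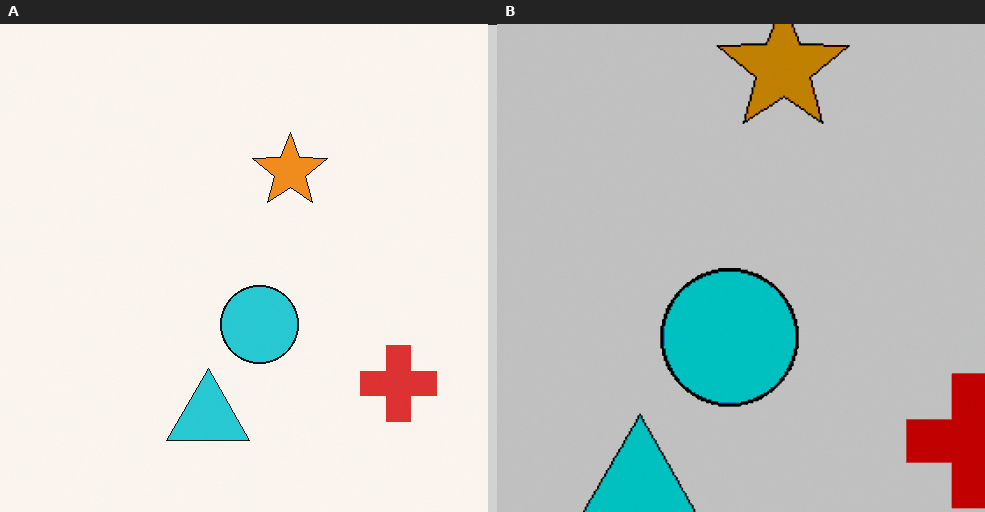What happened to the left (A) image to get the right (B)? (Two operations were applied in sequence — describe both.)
The right (B) image is the left (A) cropped to a noticeably smaller region and rescaled, then heavily posterized to just a handful of flat colors.

The visible shapes are larger and the field of view is narrower; shapes near the original edges may be partly or wholly outside the frame — a crop-and-rescale. Each flat color has snapped to a coarser quantized level — most visibly, the near-white background has dropped to a flat grey.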